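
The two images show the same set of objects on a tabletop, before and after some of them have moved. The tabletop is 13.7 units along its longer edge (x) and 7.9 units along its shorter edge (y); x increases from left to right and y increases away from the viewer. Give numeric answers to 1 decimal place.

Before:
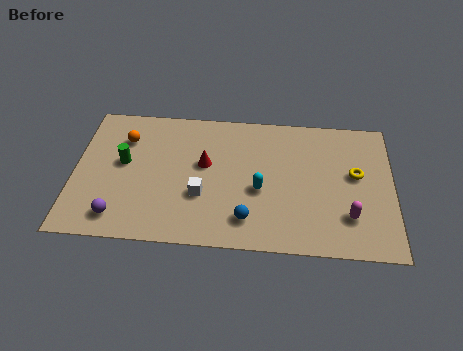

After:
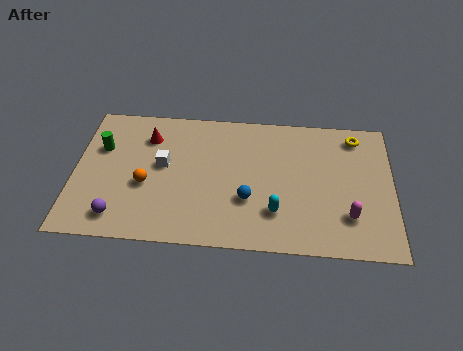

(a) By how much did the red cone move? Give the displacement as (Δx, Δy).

(-2.5, 1.4)

From the two frames, the red cone sits at roughly (5.6, 4.6) before and (3.1, 6.0) after.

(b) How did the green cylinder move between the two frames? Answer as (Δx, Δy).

(-1.0, 0.8)

The green cylinder was at about (2.1, 4.4) and moved to about (1.1, 5.2).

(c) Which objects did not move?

the magenta capsule and the purple sphere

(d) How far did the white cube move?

2.3

The white cube was near (5.5, 2.8) before and (3.8, 4.4) after, so it travelled √(1.7² + 1.6²) ≈ 2.3 units.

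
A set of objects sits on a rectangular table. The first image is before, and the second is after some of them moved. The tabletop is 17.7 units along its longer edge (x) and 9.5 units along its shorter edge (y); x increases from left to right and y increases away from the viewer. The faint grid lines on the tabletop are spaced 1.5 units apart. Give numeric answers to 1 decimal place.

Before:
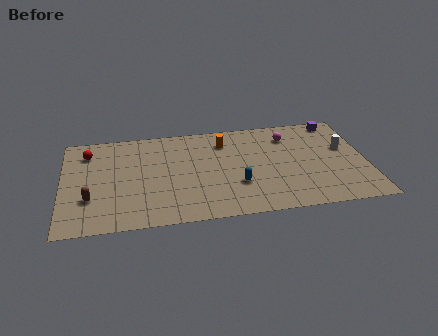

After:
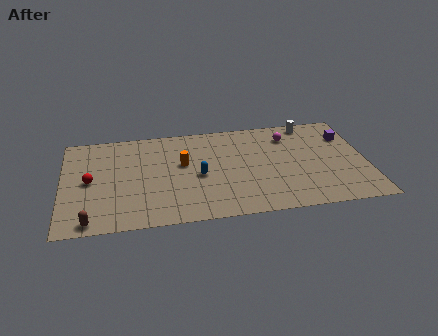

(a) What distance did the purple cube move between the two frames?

1.7

The purple cube was near (16.2, 8.5) before and (16.7, 6.9) after, so it travelled √(0.5² + 1.6²) ≈ 1.7 units.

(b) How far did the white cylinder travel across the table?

3.4

The white cylinder was near (16.5, 5.7) before and (14.6, 8.5) after, so it travelled √(1.9² + 2.8²) ≈ 3.4 units.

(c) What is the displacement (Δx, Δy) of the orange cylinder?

(-2.5, -1.8)

The orange cylinder was at about (9.5, 7.4) and moved to about (7.0, 5.6).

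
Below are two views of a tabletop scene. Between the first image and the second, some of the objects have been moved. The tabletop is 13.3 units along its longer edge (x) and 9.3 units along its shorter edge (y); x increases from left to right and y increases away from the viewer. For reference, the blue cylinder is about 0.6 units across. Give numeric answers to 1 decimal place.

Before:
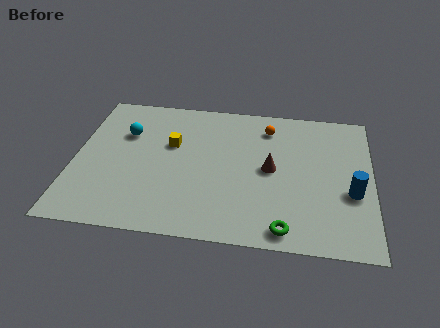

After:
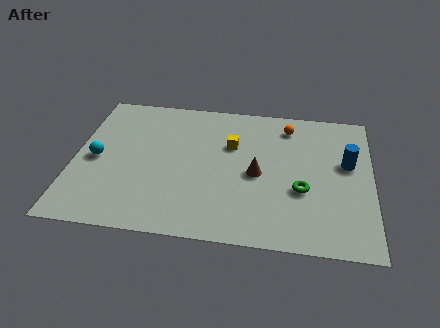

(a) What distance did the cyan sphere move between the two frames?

2.2

The cyan sphere moved from about (2.2, 6.3) to (1.0, 4.4), a distance of √(1.2² + 1.9²) ≈ 2.2.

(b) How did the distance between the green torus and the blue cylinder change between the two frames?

-1.1

They were about 3.9 units apart before and 2.8 after — 1.1 units closer together.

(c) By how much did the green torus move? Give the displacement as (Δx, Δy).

(0.7, 2.5)

The green torus was at about (9.5, 1.0) and moved to about (10.2, 3.5).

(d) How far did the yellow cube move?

2.7

From (4.3, 5.8) to (7.0, 6.1), the yellow cube covered √(2.7² + 0.3²) ≈ 2.7 units.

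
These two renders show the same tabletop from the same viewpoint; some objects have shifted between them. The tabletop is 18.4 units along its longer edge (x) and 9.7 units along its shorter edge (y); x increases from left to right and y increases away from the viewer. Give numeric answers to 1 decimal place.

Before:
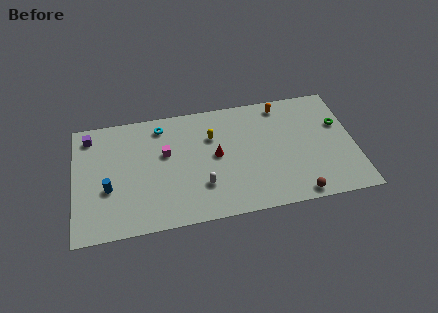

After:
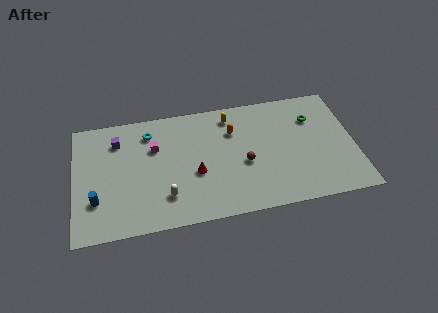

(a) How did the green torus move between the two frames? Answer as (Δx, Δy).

(-1.7, 0.8)

The green torus was at about (17.5, 6.2) and moved to about (15.8, 7.0).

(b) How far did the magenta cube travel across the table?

0.9

The magenta cube was near (6.0, 5.9) before and (5.3, 6.5) after, so it travelled √(0.7² + 0.6²) ≈ 0.9 units.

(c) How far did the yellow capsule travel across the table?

2.0

The yellow capsule moved from about (9.1, 6.7) to (10.4, 8.2), a distance of √(1.3² + 1.5²) ≈ 2.0.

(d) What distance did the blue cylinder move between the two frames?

1.1

From (2.2, 3.7) to (1.4, 2.9), the blue cylinder covered √(0.8² + 0.8²) ≈ 1.1 units.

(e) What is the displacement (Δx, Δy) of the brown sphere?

(-3.3, 3.2)

The brown sphere started near (14.4, 0.9) and ended near (11.1, 4.1).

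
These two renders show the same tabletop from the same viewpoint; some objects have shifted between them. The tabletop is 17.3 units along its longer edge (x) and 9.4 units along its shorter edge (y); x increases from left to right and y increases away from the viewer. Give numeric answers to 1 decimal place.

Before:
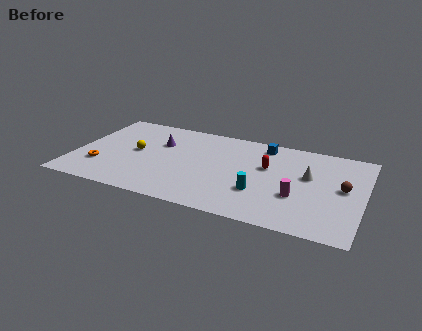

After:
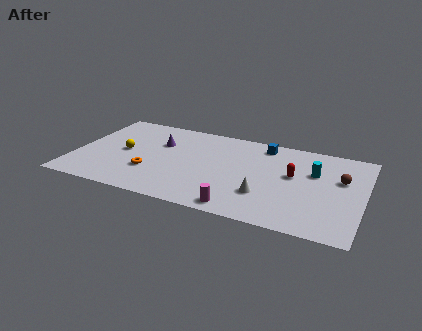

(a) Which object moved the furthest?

the cyan cylinder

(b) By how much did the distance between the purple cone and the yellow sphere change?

+0.7

They were about 1.9 units apart before and 2.6 after — 0.7 units further apart.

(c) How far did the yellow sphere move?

0.7

The yellow sphere moved from about (3.6, 4.9) to (2.9, 4.7), a distance of √(0.7² + 0.2²) ≈ 0.7.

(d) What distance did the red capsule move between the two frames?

1.6

The red capsule was near (11.5, 5.8) before and (13.1, 5.4) after, so it travelled √(1.6² + 0.4²) ≈ 1.6 units.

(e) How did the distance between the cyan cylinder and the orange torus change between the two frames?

+0.5

They were about 9.6 units apart before and 10.1 after — 0.5 units further apart.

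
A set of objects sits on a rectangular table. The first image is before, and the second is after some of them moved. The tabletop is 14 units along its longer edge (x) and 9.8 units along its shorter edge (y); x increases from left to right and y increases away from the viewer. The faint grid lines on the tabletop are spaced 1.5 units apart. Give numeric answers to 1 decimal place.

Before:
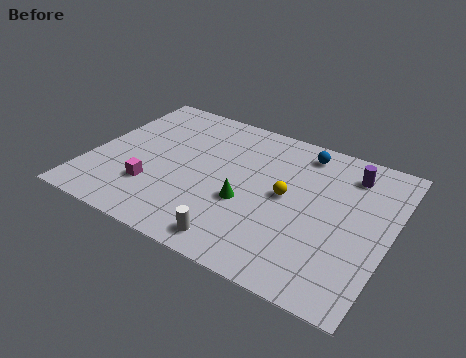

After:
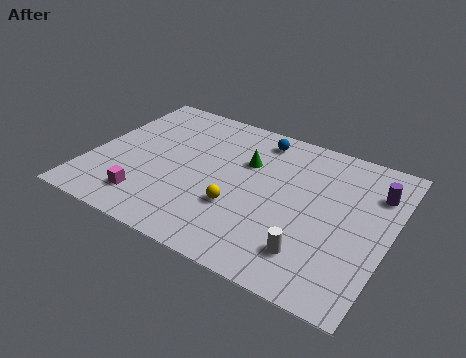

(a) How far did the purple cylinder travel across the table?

1.5

The purple cylinder was near (11.8, 7.9) before and (13.1, 7.2) after, so it travelled √(1.3² + 0.7²) ≈ 1.5 units.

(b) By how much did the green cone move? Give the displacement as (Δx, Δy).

(-0.4, 2.7)

The green cone started near (7.5, 3.8) and ended near (7.1, 6.5).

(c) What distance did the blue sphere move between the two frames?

2.1

The blue sphere was near (9.5, 8.4) before and (7.4, 8.4) after, so it travelled √(2.1² + 0.0²) ≈ 2.1 units.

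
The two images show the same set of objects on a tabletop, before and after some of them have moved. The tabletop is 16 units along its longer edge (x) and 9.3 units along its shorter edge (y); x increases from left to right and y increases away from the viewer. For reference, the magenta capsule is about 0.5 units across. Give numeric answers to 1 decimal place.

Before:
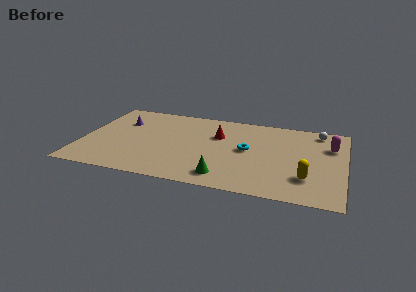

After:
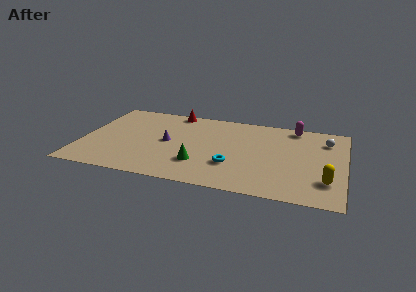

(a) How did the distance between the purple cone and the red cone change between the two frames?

-2.2

Before: roughly 6.0 units apart; after: 3.8. That's 2.2 units closer together.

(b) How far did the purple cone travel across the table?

3.5

The purple cone was near (2.2, 6.5) before and (5.2, 4.7) after, so it travelled √(3.0² + 1.8²) ≈ 3.5 units.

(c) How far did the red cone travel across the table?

3.7

The red cone moved from about (8.2, 6.2) to (5.3, 8.5), a distance of √(2.9² + 2.3²) ≈ 3.7.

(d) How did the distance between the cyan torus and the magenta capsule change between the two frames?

+1.2

The distance was about 5.2 in the first image and 6.4 in the second, so they moved 1.2 units further apart.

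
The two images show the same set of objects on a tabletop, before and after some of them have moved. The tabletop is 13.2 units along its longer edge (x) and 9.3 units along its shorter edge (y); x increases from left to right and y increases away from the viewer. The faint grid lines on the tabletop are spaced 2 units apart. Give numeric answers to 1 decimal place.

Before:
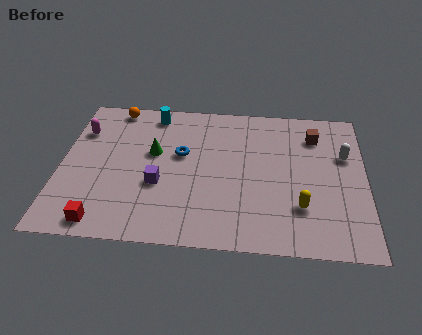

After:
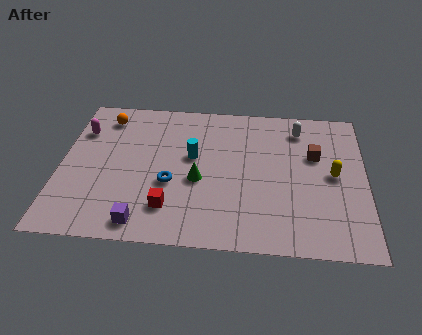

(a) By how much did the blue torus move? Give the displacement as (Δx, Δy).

(-0.4, -1.9)

The blue torus was at about (5.2, 5.5) and moved to about (4.8, 3.6).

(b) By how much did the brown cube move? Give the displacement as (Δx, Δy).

(0.0, -1.3)

The brown cube was at about (11.0, 7.2) and moved to about (11.0, 5.9).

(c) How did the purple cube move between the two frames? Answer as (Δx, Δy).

(-0.6, -2.4)

The purple cube was at about (4.3, 3.5) and moved to about (3.7, 1.1).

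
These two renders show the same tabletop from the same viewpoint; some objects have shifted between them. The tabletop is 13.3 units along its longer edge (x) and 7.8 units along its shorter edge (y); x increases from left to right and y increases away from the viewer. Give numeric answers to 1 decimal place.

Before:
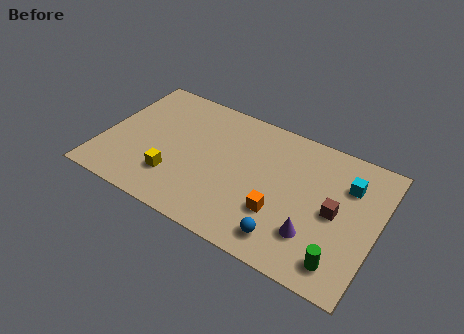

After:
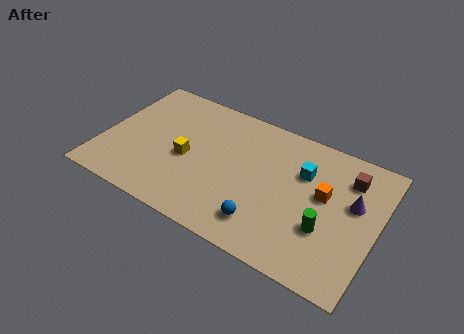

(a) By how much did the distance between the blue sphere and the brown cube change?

+2.4

The distance was about 3.2 in the first image and 5.6 in the second, so they moved 2.4 units further apart.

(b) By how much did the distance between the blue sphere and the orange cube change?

+2.5

They were about 1.3 units apart before and 3.8 after — 2.5 units further apart.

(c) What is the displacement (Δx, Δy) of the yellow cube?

(0.4, 1.4)

From the two frames, the yellow cube sits at roughly (3.7, 2.1) before and (4.1, 3.5) after.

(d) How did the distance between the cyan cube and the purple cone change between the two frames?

-1.1

The distance was about 3.7 in the first image and 2.6 in the second, so they moved 1.1 units closer together.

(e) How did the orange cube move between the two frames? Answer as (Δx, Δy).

(1.9, 2.0)

The orange cube was at about (8.8, 2.5) and moved to about (10.7, 4.5).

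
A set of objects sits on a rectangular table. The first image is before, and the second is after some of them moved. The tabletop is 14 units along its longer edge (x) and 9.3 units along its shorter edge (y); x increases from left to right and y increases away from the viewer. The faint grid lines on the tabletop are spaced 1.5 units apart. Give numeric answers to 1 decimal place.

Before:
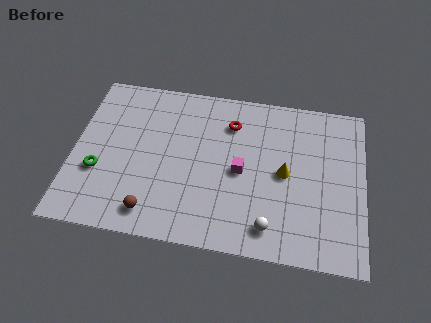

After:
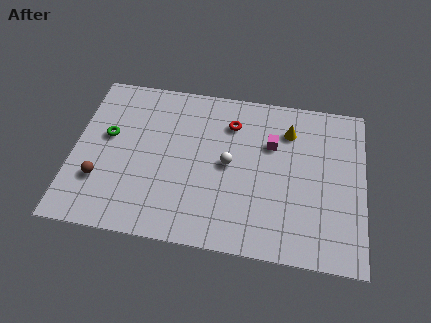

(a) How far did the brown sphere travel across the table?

3.0

The brown sphere was near (4.0, 1.4) before and (1.4, 2.8) after, so it travelled √(2.6² + 1.4²) ≈ 3.0 units.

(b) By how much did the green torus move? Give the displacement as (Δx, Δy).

(0.3, 2.1)

From the two frames, the green torus sits at roughly (1.3, 3.3) before and (1.6, 5.4) after.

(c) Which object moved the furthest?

the white sphere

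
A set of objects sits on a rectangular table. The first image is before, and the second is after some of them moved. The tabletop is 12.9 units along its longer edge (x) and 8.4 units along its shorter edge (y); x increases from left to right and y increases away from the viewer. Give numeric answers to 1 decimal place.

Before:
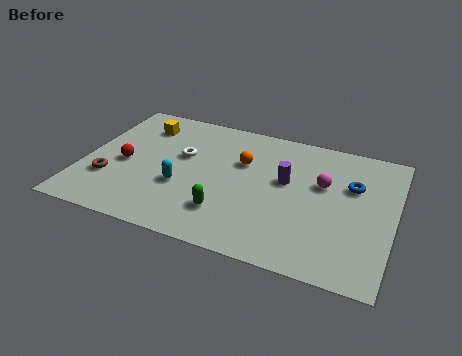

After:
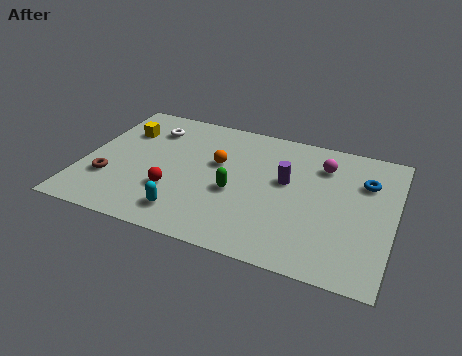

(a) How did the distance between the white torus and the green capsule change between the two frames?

+1.2

Before: roughly 3.7 units apart; after: 4.9. That's 1.2 units further apart.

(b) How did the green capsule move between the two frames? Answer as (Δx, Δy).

(0.2, 1.4)

The green capsule started near (6.2, 2.1) and ended near (6.4, 3.5).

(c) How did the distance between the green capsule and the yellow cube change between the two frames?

-0.5

The distance was about 6.1 in the first image and 5.6 in the second, so they moved 0.5 units closer together.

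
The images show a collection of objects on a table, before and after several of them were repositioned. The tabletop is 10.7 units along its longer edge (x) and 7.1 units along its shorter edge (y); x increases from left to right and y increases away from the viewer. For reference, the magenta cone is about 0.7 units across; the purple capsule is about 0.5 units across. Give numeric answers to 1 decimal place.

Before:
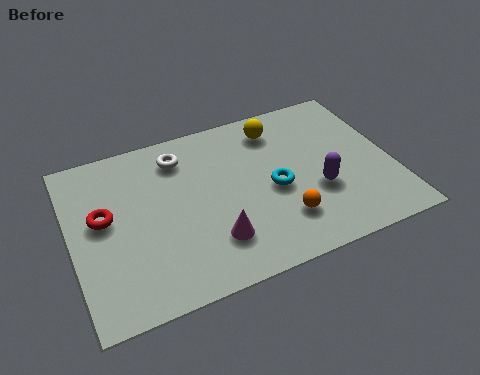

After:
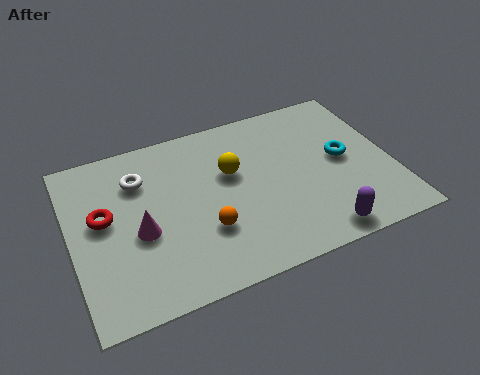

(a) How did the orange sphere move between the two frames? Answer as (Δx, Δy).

(-2.5, 0.5)

The orange sphere was at about (6.8, 1.8) and moved to about (4.3, 2.3).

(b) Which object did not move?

the red torus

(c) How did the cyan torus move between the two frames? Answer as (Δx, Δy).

(2.4, 0.5)

From the two frames, the cyan torus sits at roughly (6.7, 3.2) before and (9.1, 3.7) after.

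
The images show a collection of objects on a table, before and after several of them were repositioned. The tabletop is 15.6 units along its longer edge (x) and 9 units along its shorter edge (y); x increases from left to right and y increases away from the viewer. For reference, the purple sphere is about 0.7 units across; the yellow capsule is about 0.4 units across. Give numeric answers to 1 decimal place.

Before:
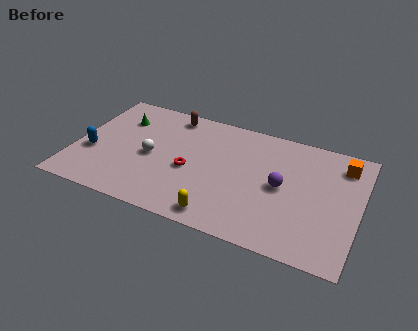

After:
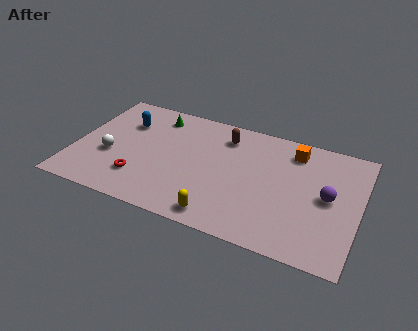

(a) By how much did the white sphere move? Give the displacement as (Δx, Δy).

(-2.2, -0.7)

From the two frames, the white sphere sits at roughly (4.2, 4.2) before and (2.0, 3.5) after.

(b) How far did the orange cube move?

2.7

The orange cube moved from about (14.5, 7.3) to (11.8, 7.4), a distance of √(2.7² + 0.1²) ≈ 2.7.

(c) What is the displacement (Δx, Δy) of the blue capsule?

(1.5, 3.0)

The blue capsule started near (1.0, 3.4) and ended near (2.5, 6.4).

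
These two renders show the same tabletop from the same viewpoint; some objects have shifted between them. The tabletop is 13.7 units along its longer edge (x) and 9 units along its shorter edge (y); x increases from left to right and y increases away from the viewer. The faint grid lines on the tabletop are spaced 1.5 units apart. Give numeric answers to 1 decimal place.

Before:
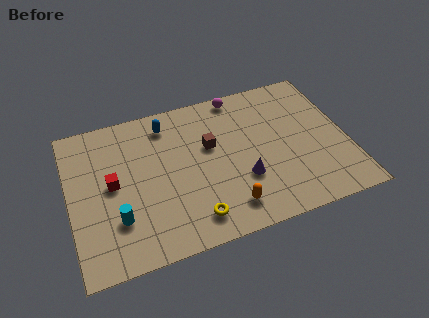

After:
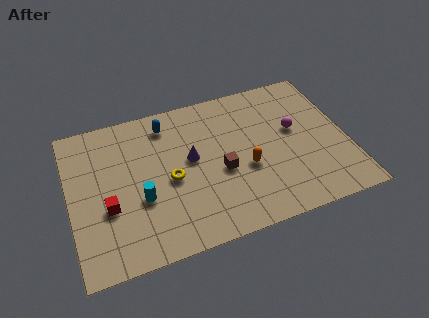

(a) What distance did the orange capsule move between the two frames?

2.3

From (7.5, 1.6) to (8.6, 3.6), the orange capsule covered √(1.1² + 2.0²) ≈ 2.3 units.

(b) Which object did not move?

the blue capsule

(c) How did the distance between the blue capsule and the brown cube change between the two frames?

+1.6

The distance was about 2.8 in the first image and 4.4 in the second, so they moved 1.6 units further apart.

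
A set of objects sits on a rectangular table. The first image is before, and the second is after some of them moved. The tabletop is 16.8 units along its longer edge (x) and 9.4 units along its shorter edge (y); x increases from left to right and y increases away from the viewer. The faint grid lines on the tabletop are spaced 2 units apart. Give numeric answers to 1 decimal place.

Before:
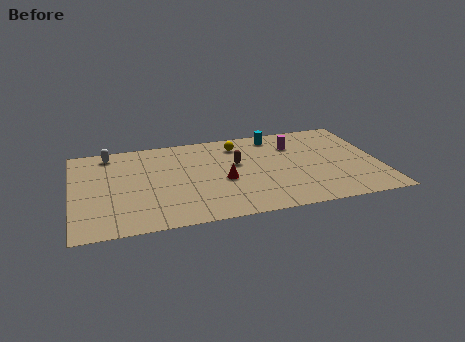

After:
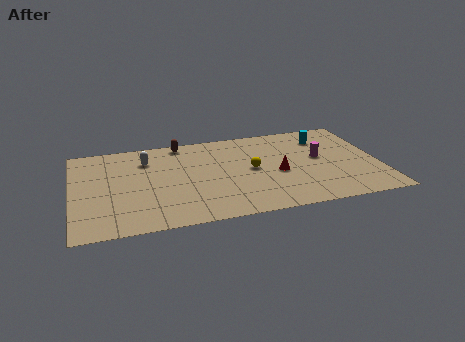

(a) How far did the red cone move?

3.0

The red cone moved from about (8.2, 4.0) to (11.2, 4.1), a distance of √(3.0² + 0.1²) ≈ 3.0.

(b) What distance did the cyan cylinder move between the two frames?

2.8

From (11.3, 8.1) to (14.0, 7.3), the cyan cylinder covered √(2.7² + 0.8²) ≈ 2.8 units.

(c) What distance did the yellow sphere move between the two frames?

2.9

The yellow sphere moved from about (9.2, 7.6) to (9.8, 4.8), a distance of √(0.6² + 2.8²) ≈ 2.9.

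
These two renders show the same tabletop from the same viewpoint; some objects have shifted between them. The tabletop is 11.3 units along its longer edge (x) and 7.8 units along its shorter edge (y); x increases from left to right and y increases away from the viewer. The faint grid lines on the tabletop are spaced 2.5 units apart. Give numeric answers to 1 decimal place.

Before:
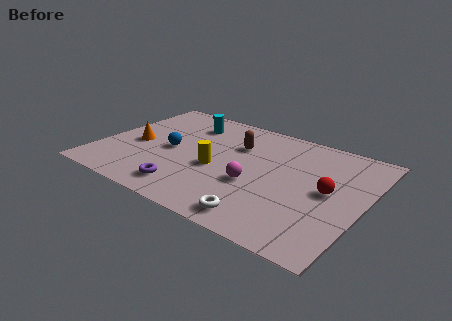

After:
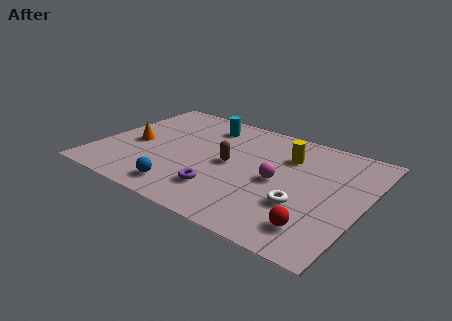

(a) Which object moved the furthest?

the yellow cylinder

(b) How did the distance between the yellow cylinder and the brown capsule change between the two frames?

+0.6

They were about 2.2 units apart before and 2.8 after — 0.6 units further apart.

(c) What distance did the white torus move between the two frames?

2.1

The white torus moved from about (7.5, 1.0) to (8.9, 2.6), a distance of √(1.4² + 1.6²) ≈ 2.1.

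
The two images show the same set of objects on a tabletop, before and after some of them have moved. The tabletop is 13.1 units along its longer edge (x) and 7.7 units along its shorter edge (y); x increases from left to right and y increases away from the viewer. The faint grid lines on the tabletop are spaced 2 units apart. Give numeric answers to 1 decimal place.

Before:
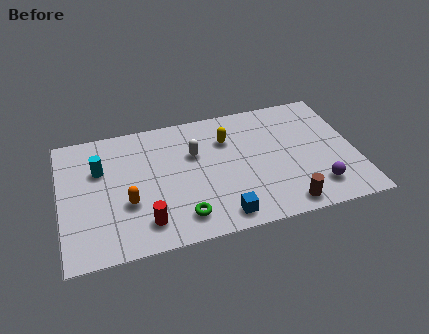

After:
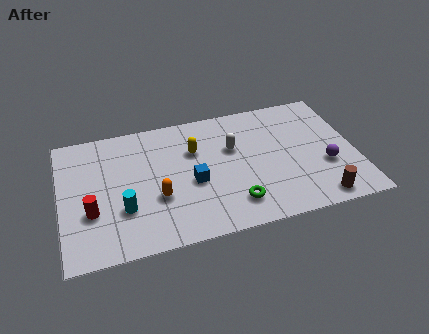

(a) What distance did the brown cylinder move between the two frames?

1.5

The brown cylinder moved from about (9.7, 0.9) to (11.2, 0.9), a distance of √(1.5² + 0.0²) ≈ 1.5.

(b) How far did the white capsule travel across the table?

1.7

From (6.0, 5.0) to (7.7, 4.9), the white capsule covered √(1.7² + 0.1²) ≈ 1.7 units.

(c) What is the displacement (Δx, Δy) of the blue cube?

(-1.1, 2.3)

The blue cube was at about (6.9, 1.0) and moved to about (5.8, 3.3).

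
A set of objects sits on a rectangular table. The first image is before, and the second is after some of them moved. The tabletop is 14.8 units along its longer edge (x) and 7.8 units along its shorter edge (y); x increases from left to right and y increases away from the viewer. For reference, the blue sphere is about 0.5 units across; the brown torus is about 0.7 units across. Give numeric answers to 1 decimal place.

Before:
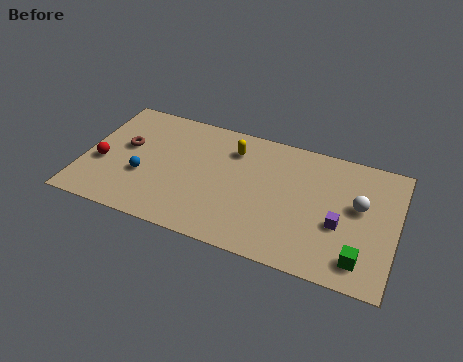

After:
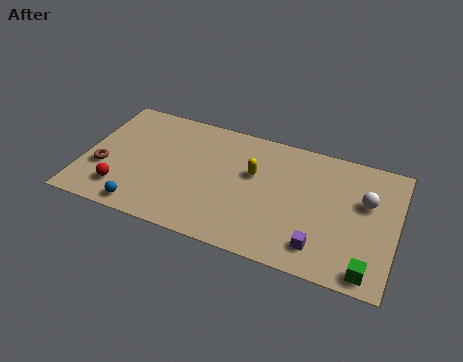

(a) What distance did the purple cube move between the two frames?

1.8

The purple cube moved from about (12.2, 3.1) to (11.4, 1.5), a distance of √(0.8² + 1.6²) ≈ 1.8.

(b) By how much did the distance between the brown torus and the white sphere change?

+1.4

The distance was about 11.1 in the first image and 12.5 in the second, so they moved 1.4 units further apart.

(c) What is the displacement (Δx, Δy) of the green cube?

(0.4, -0.5)

The green cube was at about (13.3, 1.4) and moved to about (13.7, 0.9).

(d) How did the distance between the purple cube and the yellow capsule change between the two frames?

-1.3

Before: roughly 6.0 units apart; after: 4.7. That's 1.3 units closer together.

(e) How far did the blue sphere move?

2.0

From (2.9, 2.9) to (3.1, 0.9), the blue sphere covered √(0.2² + 2.0²) ≈ 2.0 units.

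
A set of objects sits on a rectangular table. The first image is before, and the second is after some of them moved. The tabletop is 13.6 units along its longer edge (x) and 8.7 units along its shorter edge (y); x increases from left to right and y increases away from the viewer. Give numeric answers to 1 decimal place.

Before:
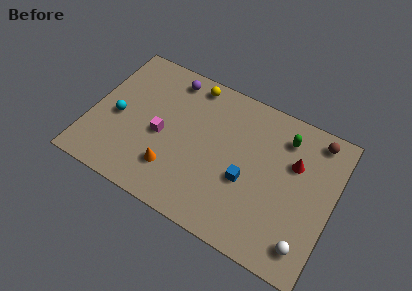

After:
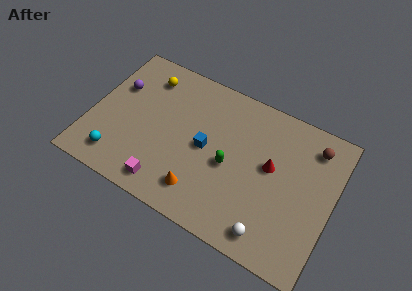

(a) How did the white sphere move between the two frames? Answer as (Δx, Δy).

(-1.9, -0.3)

From the two frames, the white sphere sits at roughly (12.5, 1.5) before and (10.6, 1.2) after.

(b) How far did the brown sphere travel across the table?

0.5

From (12.3, 7.6) to (12.2, 7.1), the brown sphere covered √(0.1² + 0.5²) ≈ 0.5 units.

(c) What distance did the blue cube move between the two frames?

2.5

The blue cube was near (8.9, 3.5) before and (6.5, 4.3) after, so it travelled √(2.4² + 0.8²) ≈ 2.5 units.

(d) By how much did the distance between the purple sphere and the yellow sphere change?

+0.8

They were about 1.2 units apart before and 2.0 after — 0.8 units further apart.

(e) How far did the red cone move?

1.4

The red cone moved from about (11.3, 5.7) to (10.1, 4.9), a distance of √(1.2² + 0.8²) ≈ 1.4.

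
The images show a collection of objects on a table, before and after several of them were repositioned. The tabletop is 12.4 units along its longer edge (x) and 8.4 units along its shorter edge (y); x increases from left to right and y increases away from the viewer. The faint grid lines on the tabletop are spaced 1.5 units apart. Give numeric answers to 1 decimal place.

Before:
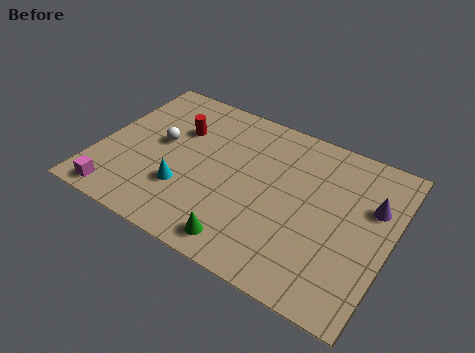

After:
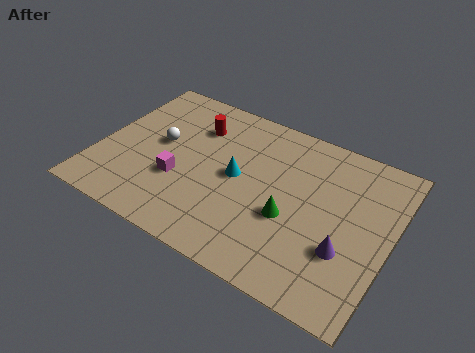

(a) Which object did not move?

the white sphere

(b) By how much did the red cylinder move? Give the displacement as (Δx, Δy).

(0.7, 0.5)

The red cylinder started near (3.1, 5.7) and ended near (3.8, 6.2).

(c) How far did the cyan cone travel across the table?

2.6

The cyan cone was near (3.9, 2.6) before and (5.9, 4.3) after, so it travelled √(2.0² + 1.7²) ≈ 2.6 units.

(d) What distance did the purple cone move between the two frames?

2.8

From (11.5, 5.5) to (10.7, 2.8), the purple cone covered √(0.8² + 2.7²) ≈ 2.8 units.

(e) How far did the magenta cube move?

3.1

From (1.3, 0.9) to (3.6, 3.0), the magenta cube covered √(2.3² + 2.1²) ≈ 3.1 units.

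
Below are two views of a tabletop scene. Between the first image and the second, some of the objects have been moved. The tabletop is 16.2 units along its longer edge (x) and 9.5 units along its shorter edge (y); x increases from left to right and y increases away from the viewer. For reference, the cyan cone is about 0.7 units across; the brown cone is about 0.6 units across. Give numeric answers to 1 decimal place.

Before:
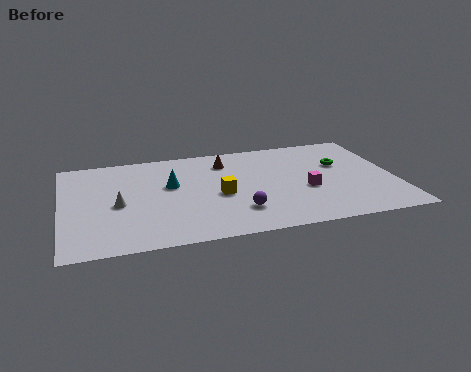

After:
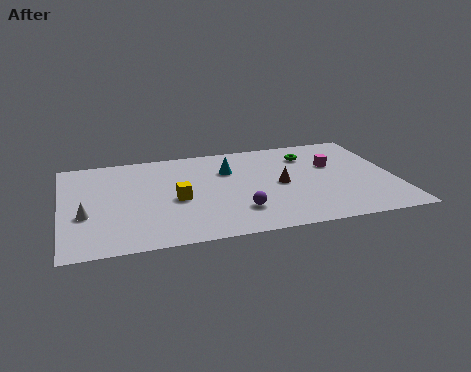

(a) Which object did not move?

the purple sphere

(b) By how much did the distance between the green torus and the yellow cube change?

+1.0

They were about 6.4 units apart before and 7.4 after — 1.0 units further apart.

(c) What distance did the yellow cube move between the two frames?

2.1

From (7.6, 4.2) to (5.5, 4.2), the yellow cube covered √(2.1² + 0.0²) ≈ 2.1 units.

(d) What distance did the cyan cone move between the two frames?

3.0

The cyan cone was near (5.3, 5.7) before and (8.2, 6.6) after, so it travelled √(2.9² + 0.9²) ≈ 3.0 units.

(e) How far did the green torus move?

2.0

From (13.7, 6.0) to (12.2, 7.3), the green torus covered √(1.5² + 1.3²) ≈ 2.0 units.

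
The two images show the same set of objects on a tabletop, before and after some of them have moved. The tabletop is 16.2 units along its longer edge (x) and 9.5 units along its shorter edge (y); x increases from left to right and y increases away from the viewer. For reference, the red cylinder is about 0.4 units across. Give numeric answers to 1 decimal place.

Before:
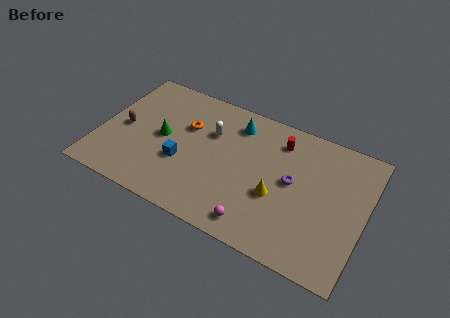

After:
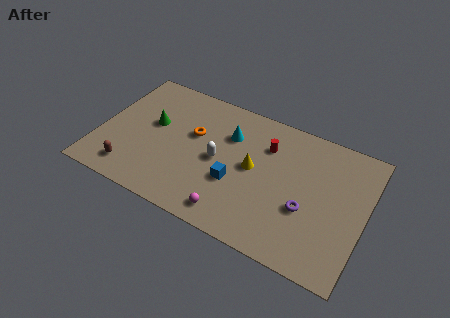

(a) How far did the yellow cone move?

2.1

The yellow cone was near (11.0, 3.7) before and (9.4, 5.0) after, so it travelled √(1.6² + 1.3²) ≈ 2.1 units.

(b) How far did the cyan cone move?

1.0

The cyan cone moved from about (8.0, 7.7) to (7.7, 6.7), a distance of √(0.3² + 1.0²) ≈ 1.0.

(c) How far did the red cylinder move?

1.0

The red cylinder moved from about (10.7, 7.6) to (10.0, 6.9), a distance of √(0.7² + 0.7²) ≈ 1.0.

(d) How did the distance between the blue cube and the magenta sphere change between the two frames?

-3.2

The distance was about 5.4 in the first image and 2.2 in the second, so they moved 3.2 units closer together.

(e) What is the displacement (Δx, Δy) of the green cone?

(-0.7, 0.7)

The green cone started near (3.8, 4.8) and ended near (3.1, 5.5).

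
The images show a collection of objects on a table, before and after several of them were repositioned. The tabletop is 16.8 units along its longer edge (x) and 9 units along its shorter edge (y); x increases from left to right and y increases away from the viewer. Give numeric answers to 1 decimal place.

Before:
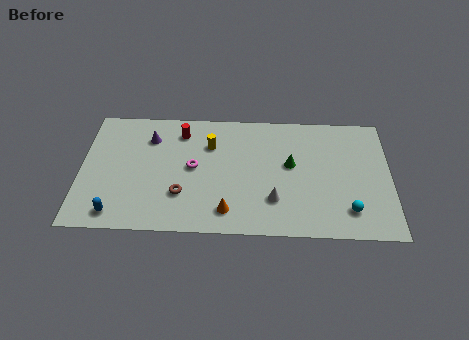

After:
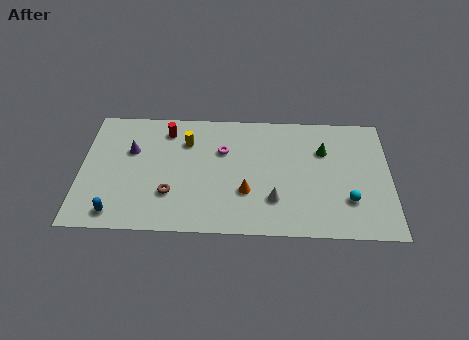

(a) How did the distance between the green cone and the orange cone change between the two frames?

+0.4

They were about 4.9 units apart before and 5.3 after — 0.4 units further apart.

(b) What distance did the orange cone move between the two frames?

1.7

The orange cone was near (8.0, 1.6) before and (9.0, 3.0) after, so it travelled √(1.0² + 1.4²) ≈ 1.7 units.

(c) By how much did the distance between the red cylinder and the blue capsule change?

-0.3

Before: roughly 7.0 units apart; after: 6.7. That's 0.3 units closer together.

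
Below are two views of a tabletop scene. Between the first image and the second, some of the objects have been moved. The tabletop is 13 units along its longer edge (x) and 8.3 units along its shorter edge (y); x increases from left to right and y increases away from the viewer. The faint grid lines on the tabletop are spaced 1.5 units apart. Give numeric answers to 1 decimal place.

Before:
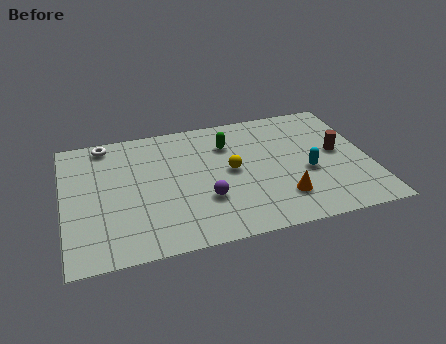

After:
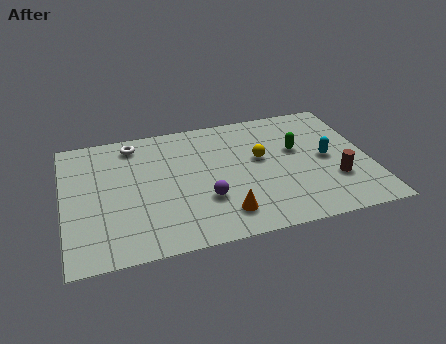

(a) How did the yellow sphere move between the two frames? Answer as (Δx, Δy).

(1.3, 0.5)

The yellow sphere started near (7.1, 4.3) and ended near (8.4, 4.8).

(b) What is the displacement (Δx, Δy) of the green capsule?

(2.9, -1.1)

The green capsule was at about (7.1, 6.1) and moved to about (10.0, 5.0).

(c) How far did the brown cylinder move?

1.8

The brown cylinder moved from about (11.7, 4.4) to (11.4, 2.6), a distance of √(0.3² + 1.8²) ≈ 1.8.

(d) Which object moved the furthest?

the green capsule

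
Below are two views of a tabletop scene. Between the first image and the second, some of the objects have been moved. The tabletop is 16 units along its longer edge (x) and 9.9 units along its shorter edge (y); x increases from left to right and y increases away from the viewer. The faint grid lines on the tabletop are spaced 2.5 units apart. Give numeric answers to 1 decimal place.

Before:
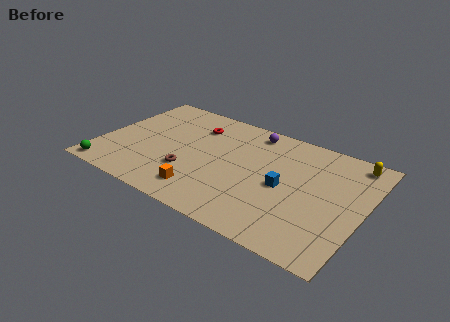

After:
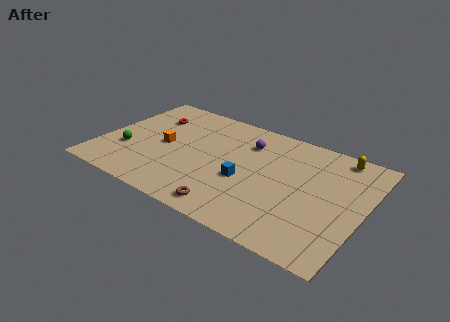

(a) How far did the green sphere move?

2.5

From (1.0, 0.9) to (1.7, 3.3), the green sphere covered √(0.7² + 2.4²) ≈ 2.5 units.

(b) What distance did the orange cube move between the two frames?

4.2

From (6.8, 1.8) to (3.8, 4.8), the orange cube covered √(3.0² + 3.0²) ≈ 4.2 units.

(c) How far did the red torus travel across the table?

2.8

The red torus moved from about (5.3, 7.5) to (2.5, 7.2), a distance of √(2.8² + 0.3²) ≈ 2.8.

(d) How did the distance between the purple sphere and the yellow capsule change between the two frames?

-0.6

The distance was about 6.2 in the first image and 5.6 in the second, so they moved 0.6 units closer together.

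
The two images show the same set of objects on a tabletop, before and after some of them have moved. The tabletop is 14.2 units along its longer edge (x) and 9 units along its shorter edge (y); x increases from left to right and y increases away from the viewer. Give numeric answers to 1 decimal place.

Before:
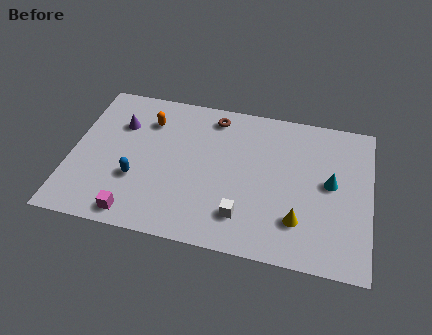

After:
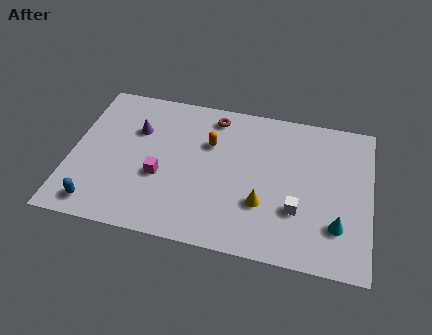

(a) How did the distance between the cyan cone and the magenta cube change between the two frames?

-1.3

Before: roughly 9.8 units apart; after: 8.5. That's 1.3 units closer together.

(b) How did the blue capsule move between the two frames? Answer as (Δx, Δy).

(-1.7, -1.9)

The blue capsule started near (3.2, 3.1) and ended near (1.5, 1.2).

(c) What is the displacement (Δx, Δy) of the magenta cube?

(1.0, 2.5)

From the two frames, the magenta cube sits at roughly (3.3, 1.0) before and (4.3, 3.5) after.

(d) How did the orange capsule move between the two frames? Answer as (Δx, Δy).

(3.0, -0.8)

The orange capsule started near (3.5, 6.8) and ended near (6.5, 6.0).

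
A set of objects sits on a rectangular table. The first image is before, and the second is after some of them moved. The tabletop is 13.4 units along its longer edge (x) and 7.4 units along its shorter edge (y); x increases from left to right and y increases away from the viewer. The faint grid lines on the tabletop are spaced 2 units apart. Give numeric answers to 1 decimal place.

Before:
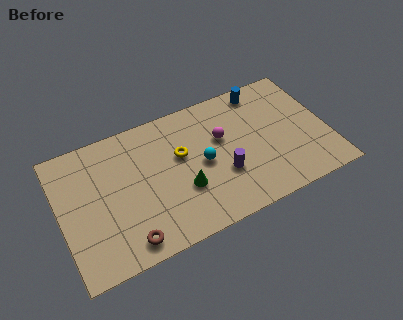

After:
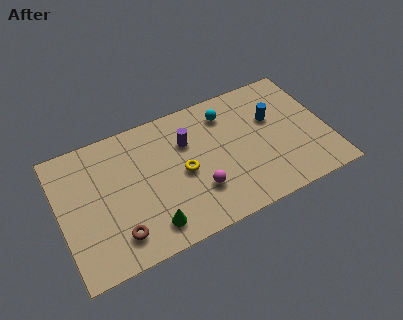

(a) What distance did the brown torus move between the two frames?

0.6

The brown torus moved from about (3.0, 1.0) to (2.6, 1.5), a distance of √(0.4² + 0.5²) ≈ 0.6.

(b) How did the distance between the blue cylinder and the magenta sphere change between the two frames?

+1.8

Before: roughly 3.0 units apart; after: 4.8. That's 1.8 units further apart.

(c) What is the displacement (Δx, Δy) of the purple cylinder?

(-1.5, 2.5)

The purple cylinder was at about (8.0, 2.6) and moved to about (6.5, 5.1).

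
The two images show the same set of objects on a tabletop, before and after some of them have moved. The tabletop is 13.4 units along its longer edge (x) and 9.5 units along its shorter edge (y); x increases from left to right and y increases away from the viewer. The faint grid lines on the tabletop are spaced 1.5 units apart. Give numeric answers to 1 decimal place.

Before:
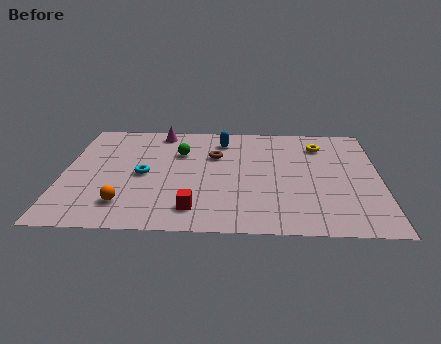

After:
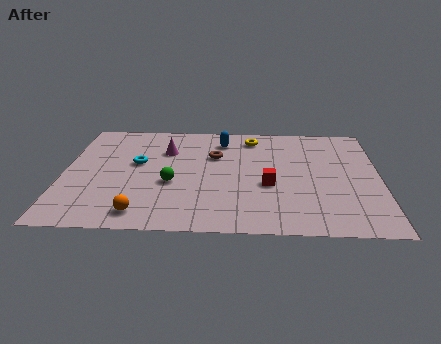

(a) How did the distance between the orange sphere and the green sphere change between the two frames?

-2.2

The distance was about 5.0 in the first image and 2.8 in the second, so they moved 2.2 units closer together.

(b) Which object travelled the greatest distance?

the red cube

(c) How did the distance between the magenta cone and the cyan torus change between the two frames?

-2.2

Before: roughly 3.9 units apart; after: 1.7. That's 2.2 units closer together.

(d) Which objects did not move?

the blue capsule and the brown torus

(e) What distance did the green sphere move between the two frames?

2.7

The green sphere moved from about (4.9, 6.5) to (4.6, 3.8), a distance of √(0.3² + 2.7²) ≈ 2.7.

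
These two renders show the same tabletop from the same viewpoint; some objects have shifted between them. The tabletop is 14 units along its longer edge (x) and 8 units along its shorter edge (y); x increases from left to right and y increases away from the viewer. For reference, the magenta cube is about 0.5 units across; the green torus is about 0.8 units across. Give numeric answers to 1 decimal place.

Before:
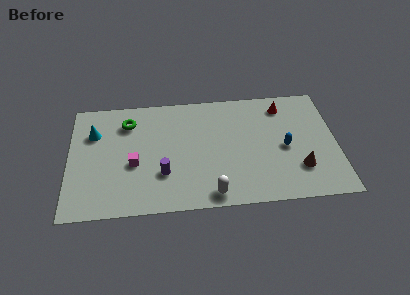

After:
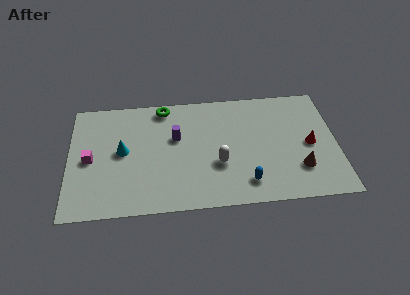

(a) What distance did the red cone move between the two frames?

3.1

The red cone moved from about (11.3, 6.6) to (12.6, 3.8), a distance of √(1.3² + 2.8²) ≈ 3.1.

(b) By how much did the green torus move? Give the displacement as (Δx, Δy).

(1.9, 0.9)

From the two frames, the green torus sits at roughly (3.1, 6.2) before and (5.0, 7.1) after.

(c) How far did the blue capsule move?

3.0

From (11.3, 3.7) to (9.2, 1.5), the blue capsule covered √(2.1² + 2.2²) ≈ 3.0 units.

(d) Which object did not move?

the brown cone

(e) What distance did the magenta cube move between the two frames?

2.4

From (3.4, 3.3) to (1.1, 3.8), the magenta cube covered √(2.3² + 0.5²) ≈ 2.4 units.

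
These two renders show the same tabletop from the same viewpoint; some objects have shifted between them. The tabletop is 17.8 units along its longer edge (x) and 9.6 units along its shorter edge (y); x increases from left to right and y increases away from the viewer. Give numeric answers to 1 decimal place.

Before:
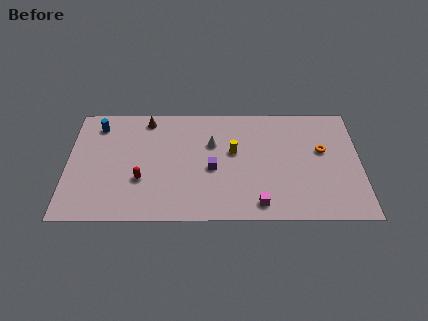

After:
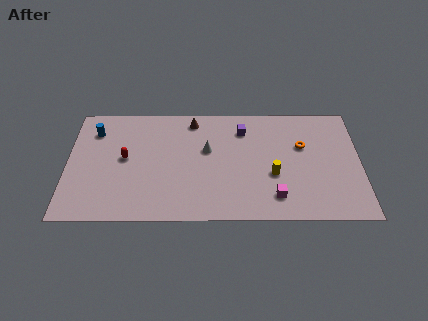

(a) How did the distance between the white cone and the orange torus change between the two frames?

-0.9

Before: roughly 6.7 units apart; after: 5.8. That's 0.9 units closer together.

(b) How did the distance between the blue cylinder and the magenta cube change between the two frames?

+0.5

The distance was about 11.8 in the first image and 12.3 in the second, so they moved 0.5 units further apart.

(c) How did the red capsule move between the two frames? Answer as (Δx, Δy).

(-1.0, 1.8)

The red capsule started near (4.5, 3.3) and ended near (3.5, 5.1).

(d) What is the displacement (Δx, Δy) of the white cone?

(-0.3, -0.5)

The white cone was at about (8.8, 6.3) and moved to about (8.5, 5.8).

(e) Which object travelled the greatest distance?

the purple cube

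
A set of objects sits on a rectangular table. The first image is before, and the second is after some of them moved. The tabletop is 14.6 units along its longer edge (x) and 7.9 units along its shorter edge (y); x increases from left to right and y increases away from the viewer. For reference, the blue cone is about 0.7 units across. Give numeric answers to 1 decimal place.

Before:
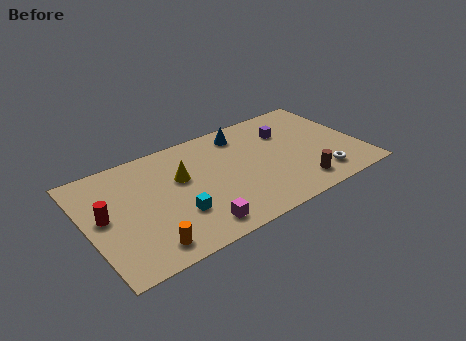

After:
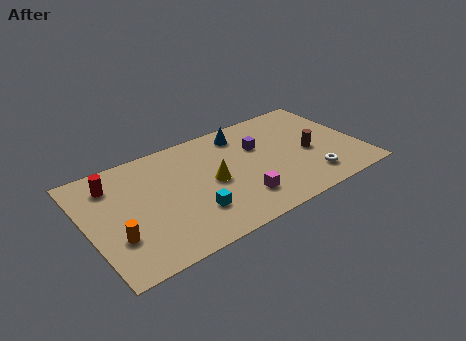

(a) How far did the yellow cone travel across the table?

1.9

The yellow cone was near (5.1, 4.9) before and (6.6, 3.8) after, so it travelled √(1.5² + 1.1²) ≈ 1.9 units.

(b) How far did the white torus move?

0.5

The white torus was near (12.1, 1.5) before and (11.6, 1.6) after, so it travelled √(0.5² + 0.1²) ≈ 0.5 units.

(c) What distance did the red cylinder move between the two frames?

2.1

The red cylinder was near (0.9, 4.2) before and (1.6, 6.2) after, so it travelled √(0.7² + 2.0²) ≈ 2.1 units.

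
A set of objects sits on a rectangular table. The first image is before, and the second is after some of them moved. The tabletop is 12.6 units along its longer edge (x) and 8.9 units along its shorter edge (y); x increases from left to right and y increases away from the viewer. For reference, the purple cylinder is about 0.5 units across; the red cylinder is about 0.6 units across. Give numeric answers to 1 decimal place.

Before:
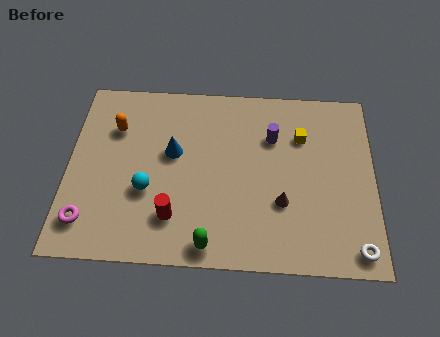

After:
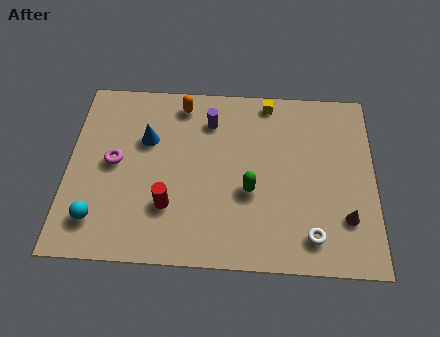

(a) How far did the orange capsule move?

3.0

From (1.9, 6.3) to (4.6, 7.7), the orange capsule covered √(2.7² + 1.4²) ≈ 3.0 units.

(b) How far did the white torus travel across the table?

1.9

The white torus was near (11.8, 1.0) before and (10.0, 1.5) after, so it travelled √(1.8² + 0.5²) ≈ 1.9 units.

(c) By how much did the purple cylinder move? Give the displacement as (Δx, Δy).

(-2.6, 0.7)

The purple cylinder was at about (8.4, 6.2) and moved to about (5.8, 6.9).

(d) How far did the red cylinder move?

0.5

The red cylinder was near (4.4, 2.1) before and (4.2, 2.6) after, so it travelled √(0.2² + 0.5²) ≈ 0.5 units.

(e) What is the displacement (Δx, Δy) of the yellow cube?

(-1.4, 1.7)

From the two frames, the yellow cube sits at roughly (9.6, 6.3) before and (8.2, 8.0) after.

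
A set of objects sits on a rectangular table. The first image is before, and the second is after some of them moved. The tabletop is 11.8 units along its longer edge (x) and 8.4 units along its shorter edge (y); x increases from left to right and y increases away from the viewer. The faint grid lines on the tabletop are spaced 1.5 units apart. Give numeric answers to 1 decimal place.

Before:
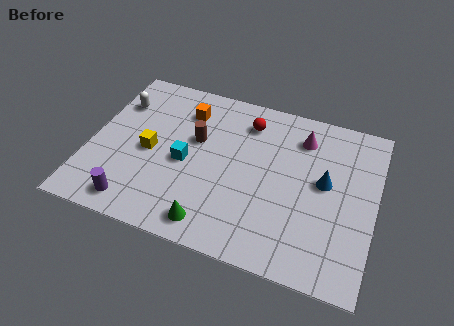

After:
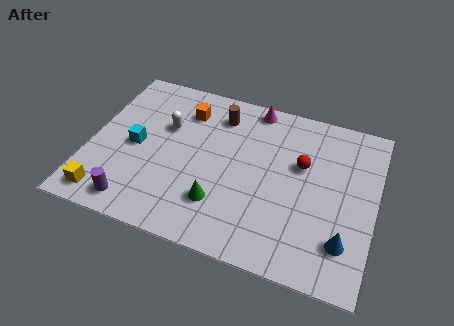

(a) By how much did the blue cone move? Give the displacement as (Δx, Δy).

(1.0, -2.6)

The blue cone started near (9.7, 4.6) and ended near (10.7, 2.0).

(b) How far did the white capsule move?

2.2

The white capsule was near (0.9, 6.1) before and (3.0, 5.4) after, so it travelled √(2.1² + 0.7²) ≈ 2.2 units.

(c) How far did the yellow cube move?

3.2

The yellow cube moved from about (2.5, 3.9) to (1.0, 1.1), a distance of √(1.5² + 2.8²) ≈ 3.2.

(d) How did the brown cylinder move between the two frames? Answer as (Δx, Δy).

(0.8, 1.6)

The brown cylinder started near (4.3, 5.1) and ended near (5.1, 6.7).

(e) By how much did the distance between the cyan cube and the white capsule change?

-2.1

They were about 3.9 units apart before and 1.8 after — 2.1 units closer together.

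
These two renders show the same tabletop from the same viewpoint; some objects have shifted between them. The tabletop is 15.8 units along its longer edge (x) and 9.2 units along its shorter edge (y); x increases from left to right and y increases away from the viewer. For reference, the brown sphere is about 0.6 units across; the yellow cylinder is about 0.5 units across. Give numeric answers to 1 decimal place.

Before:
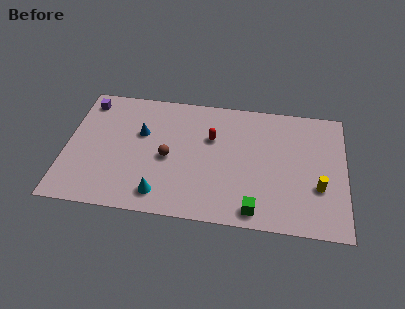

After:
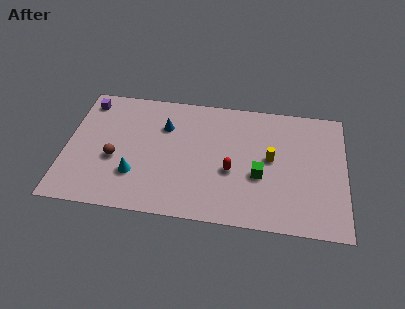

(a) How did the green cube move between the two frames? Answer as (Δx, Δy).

(0.2, 2.5)

The green cube was at about (10.8, 1.1) and moved to about (11.0, 3.6).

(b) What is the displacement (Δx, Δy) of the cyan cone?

(-1.5, 1.2)

The cyan cone was at about (5.5, 1.5) and moved to about (4.0, 2.7).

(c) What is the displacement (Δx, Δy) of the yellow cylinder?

(-2.7, 1.7)

The yellow cylinder started near (14.3, 3.2) and ended near (11.6, 4.9).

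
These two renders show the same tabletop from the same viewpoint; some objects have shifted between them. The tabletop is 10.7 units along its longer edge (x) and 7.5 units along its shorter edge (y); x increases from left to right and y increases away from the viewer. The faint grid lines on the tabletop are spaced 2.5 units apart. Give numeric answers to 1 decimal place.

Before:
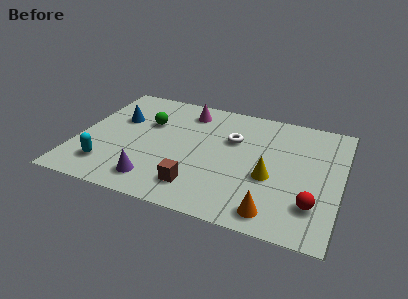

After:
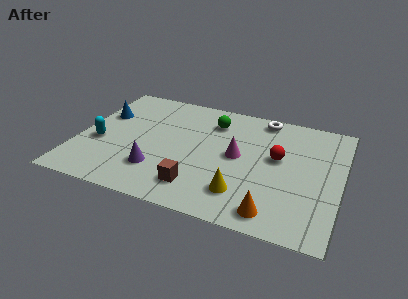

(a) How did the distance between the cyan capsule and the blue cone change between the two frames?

-1.3

Before: roughly 3.2 units apart; after: 1.9. That's 1.3 units closer together.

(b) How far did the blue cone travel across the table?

0.7

The blue cone moved from about (1.5, 4.8) to (0.8, 4.9), a distance of √(0.7² + 0.1²) ≈ 0.7.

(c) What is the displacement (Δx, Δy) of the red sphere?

(-1.6, 2.4)

The red sphere was at about (9.7, 1.9) and moved to about (8.1, 4.3).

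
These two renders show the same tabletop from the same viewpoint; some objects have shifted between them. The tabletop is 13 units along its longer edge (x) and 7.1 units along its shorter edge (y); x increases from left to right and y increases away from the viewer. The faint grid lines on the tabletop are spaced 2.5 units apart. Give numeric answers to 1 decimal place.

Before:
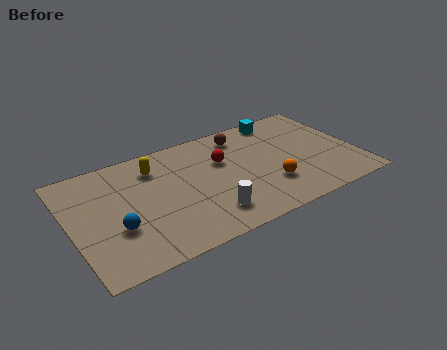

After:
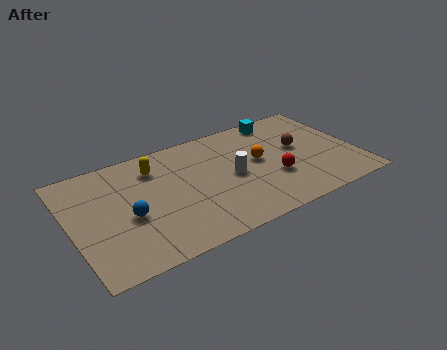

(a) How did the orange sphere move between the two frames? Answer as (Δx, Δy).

(-0.2, 1.8)

The orange sphere started near (8.8, 2.1) and ended near (8.6, 3.9).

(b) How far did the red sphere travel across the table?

3.0

From (7.0, 4.6) to (9.1, 2.5), the red sphere covered √(2.1² + 2.1²) ≈ 3.0 units.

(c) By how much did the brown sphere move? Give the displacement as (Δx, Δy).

(2.4, -1.9)

From the two frames, the brown sphere sits at roughly (8.1, 5.9) before and (10.5, 4.0) after.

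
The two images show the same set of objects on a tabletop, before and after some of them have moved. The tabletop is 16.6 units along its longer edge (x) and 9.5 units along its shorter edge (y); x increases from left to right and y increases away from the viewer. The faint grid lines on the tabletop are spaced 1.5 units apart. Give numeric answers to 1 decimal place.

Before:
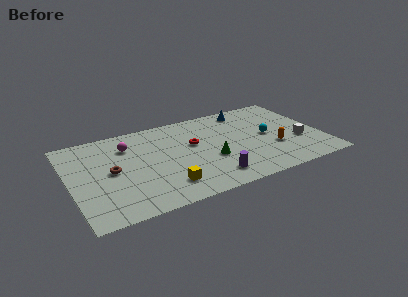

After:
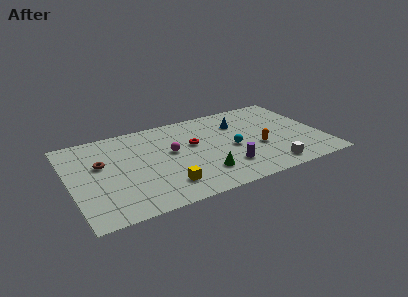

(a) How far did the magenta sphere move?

3.2

The magenta sphere was near (4.0, 7.1) before and (6.7, 5.4) after, so it travelled √(2.7² + 1.7²) ≈ 3.2 units.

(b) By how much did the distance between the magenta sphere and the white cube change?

-4.3

Before: roughly 11.6 units apart; after: 7.3. That's 4.3 units closer together.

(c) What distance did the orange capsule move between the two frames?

1.1

The orange capsule moved from about (13.3, 3.3) to (12.3, 3.7), a distance of √(1.0² + 0.4²) ≈ 1.1.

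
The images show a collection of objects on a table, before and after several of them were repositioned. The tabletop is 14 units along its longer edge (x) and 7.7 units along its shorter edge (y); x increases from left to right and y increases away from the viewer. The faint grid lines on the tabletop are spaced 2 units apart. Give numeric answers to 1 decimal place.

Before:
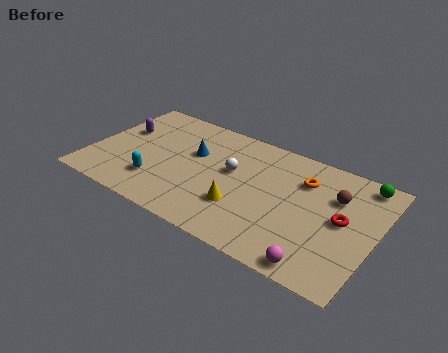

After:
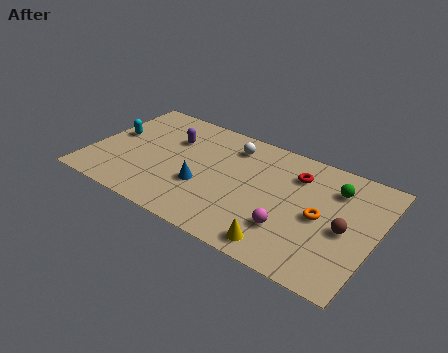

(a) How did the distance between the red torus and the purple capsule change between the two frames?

-5.0

Before: roughly 11.2 units apart; after: 6.2. That's 5.0 units closer together.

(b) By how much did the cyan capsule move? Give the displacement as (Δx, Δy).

(-2.6, 2.3)

The cyan capsule started near (3.5, 2.0) and ended near (0.9, 4.3).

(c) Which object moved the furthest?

the cyan capsule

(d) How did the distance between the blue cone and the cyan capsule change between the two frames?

+1.9

Before: roughly 3.1 units apart; after: 5.0. That's 1.9 units further apart.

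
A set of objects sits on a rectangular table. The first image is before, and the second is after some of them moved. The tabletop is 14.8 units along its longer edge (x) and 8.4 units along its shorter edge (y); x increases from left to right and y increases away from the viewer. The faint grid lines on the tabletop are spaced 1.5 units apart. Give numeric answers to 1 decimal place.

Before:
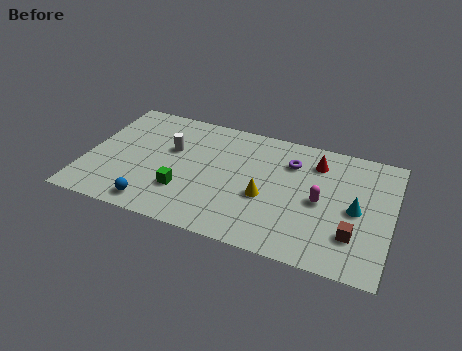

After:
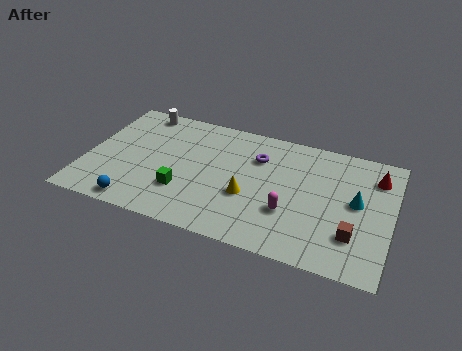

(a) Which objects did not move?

the brown cube and the green cube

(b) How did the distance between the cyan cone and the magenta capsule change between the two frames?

+1.8

They were about 1.7 units apart before and 3.5 after — 1.8 units further apart.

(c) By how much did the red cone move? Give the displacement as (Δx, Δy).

(2.9, -0.1)

The red cone was at about (11.0, 6.6) and moved to about (13.9, 6.5).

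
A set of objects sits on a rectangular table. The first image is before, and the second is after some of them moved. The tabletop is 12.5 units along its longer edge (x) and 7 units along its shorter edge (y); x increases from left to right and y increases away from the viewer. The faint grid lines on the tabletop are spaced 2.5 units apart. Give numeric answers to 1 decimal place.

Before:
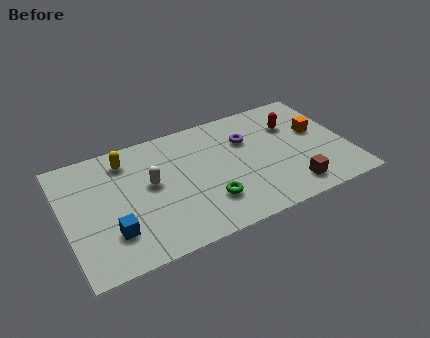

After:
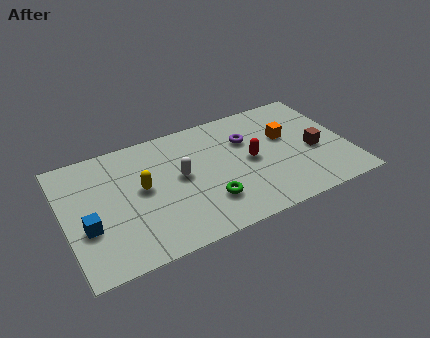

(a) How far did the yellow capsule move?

2.0

From (2.9, 5.7) to (3.4, 3.8), the yellow capsule covered √(0.5² + 1.9²) ≈ 2.0 units.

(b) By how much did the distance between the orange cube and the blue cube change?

-0.5

They were about 9.7 units apart before and 9.2 after — 0.5 units closer together.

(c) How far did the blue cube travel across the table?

1.2

The blue cube was near (1.9, 1.9) before and (0.9, 2.6) after, so it travelled √(1.0² + 0.7²) ≈ 1.2 units.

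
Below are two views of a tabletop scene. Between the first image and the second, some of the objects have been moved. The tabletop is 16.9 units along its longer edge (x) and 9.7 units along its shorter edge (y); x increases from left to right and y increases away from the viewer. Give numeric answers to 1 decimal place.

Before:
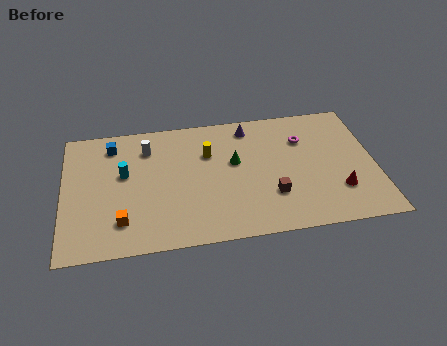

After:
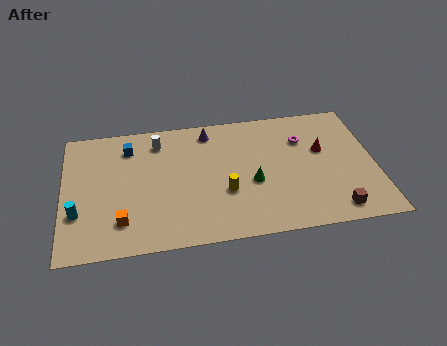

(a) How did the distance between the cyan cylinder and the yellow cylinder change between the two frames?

+3.2

Before: roughly 4.7 units apart; after: 7.9. That's 3.2 units further apart.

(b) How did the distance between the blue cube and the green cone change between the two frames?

+0.6

The distance was about 7.0 in the first image and 7.6 in the second, so they moved 0.6 units further apart.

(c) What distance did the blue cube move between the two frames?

0.9

The blue cube was near (2.7, 8.0) before and (3.6, 7.7) after, so it travelled √(0.9² + 0.3²) ≈ 0.9 units.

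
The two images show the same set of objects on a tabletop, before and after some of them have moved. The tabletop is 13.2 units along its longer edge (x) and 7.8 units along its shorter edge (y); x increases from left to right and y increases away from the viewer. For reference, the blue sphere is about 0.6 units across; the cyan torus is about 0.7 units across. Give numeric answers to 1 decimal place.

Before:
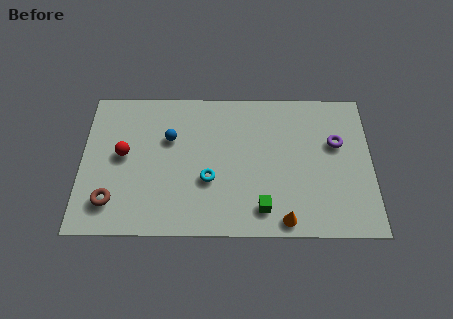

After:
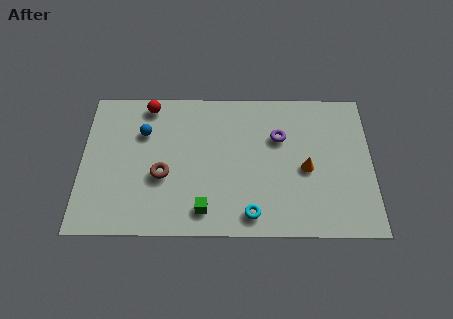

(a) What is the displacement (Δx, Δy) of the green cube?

(-2.6, -0.1)

From the two frames, the green cube sits at roughly (8.2, 1.4) before and (5.6, 1.3) after.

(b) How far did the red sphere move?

2.9

The red sphere was near (1.9, 4.2) before and (3.0, 6.9) after, so it travelled √(1.1² + 2.7²) ≈ 2.9 units.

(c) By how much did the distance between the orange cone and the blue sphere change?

+0.9

They were about 6.7 units apart before and 7.6 after — 0.9 units further apart.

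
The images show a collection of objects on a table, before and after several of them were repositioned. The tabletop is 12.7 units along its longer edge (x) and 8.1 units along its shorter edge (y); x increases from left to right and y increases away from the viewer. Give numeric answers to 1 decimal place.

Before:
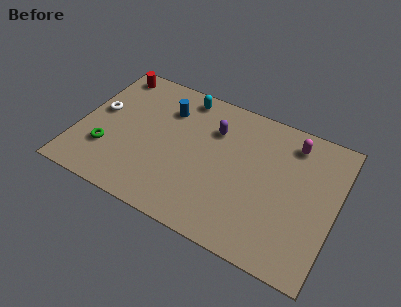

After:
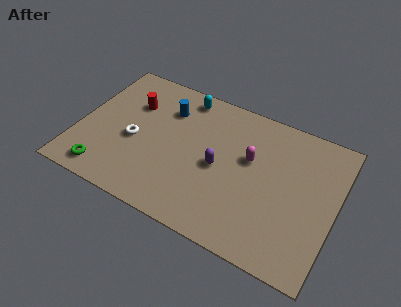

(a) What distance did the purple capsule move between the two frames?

2.1

The purple capsule was near (6.5, 5.8) before and (7.0, 3.8) after, so it travelled √(0.5² + 2.0²) ≈ 2.1 units.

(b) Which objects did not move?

the cyan capsule and the blue cylinder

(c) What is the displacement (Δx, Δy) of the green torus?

(0.1, -1.3)

The green torus was at about (1.6, 2.4) and moved to about (1.7, 1.1).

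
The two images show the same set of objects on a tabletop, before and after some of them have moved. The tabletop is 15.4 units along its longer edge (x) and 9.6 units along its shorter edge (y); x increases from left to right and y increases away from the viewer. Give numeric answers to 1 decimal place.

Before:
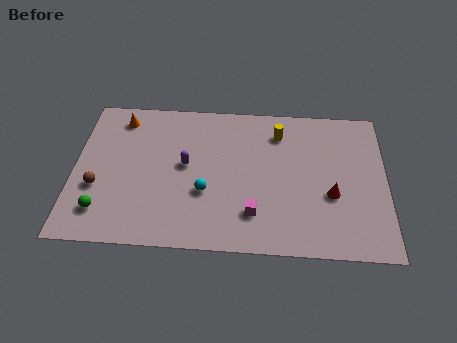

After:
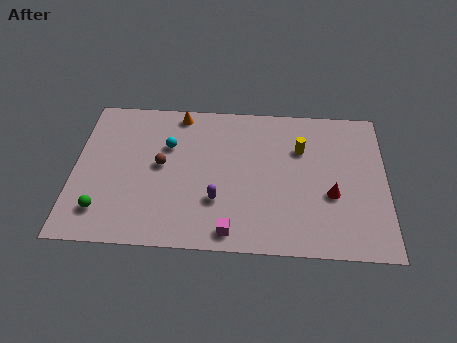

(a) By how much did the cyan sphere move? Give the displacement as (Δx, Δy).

(-1.9, 2.9)

From the two frames, the cyan sphere sits at roughly (6.5, 3.5) before and (4.6, 6.4) after.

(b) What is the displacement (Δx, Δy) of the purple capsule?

(1.6, -2.2)

From the two frames, the purple capsule sits at roughly (5.5, 5.2) before and (7.1, 3.0) after.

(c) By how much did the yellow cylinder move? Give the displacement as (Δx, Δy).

(1.1, -1.0)

The yellow cylinder was at about (10.1, 7.6) and moved to about (11.2, 6.6).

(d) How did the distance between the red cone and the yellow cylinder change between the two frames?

-1.4

They were about 4.7 units apart before and 3.3 after — 1.4 units closer together.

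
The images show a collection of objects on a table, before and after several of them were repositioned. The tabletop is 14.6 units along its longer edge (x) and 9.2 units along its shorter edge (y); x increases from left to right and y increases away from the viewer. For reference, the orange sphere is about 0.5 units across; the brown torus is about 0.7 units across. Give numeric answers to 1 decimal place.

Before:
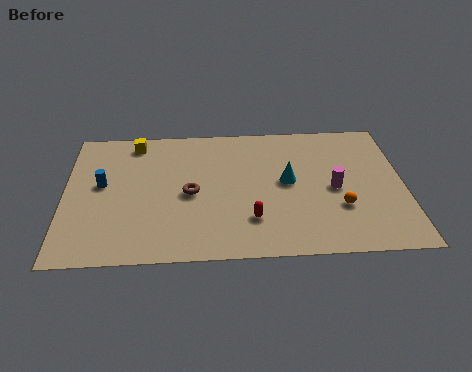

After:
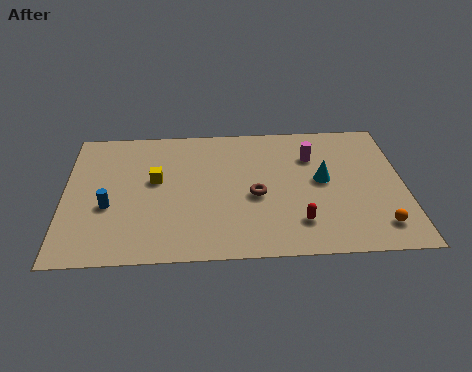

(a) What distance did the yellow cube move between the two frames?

2.8

From (3.0, 8.0) to (3.9, 5.3), the yellow cube covered √(0.9² + 2.7²) ≈ 2.8 units.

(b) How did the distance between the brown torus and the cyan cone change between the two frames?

-1.2

The distance was about 4.2 in the first image and 3.0 in the second, so they moved 1.2 units closer together.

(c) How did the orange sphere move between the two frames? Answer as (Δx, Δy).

(1.6, -1.3)

The orange sphere started near (11.8, 3.0) and ended near (13.4, 1.7).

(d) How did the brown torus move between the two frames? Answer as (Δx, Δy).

(2.8, -0.3)

The brown torus was at about (5.4, 4.3) and moved to about (8.2, 4.0).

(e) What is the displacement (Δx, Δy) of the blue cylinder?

(0.3, -1.5)

The blue cylinder was at about (1.6, 5.1) and moved to about (1.9, 3.6).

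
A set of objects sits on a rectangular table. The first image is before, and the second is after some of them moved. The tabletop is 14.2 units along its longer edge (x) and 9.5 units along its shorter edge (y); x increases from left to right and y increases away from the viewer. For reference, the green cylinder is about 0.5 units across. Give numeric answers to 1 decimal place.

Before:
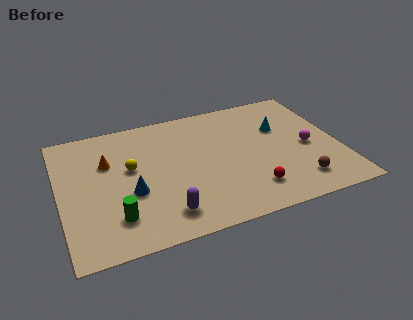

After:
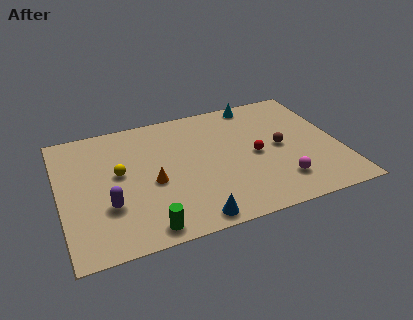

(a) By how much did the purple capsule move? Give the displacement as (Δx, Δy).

(-2.7, 1.4)

The purple capsule started near (5.0, 1.7) and ended near (2.3, 3.1).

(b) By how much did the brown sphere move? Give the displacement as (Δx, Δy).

(-0.6, 2.9)

From the two frames, the brown sphere sits at roughly (11.8, 1.8) before and (11.2, 4.7) after.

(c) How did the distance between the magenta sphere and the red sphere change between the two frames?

-1.3

They were about 3.9 units apart before and 2.6 after — 1.3 units closer together.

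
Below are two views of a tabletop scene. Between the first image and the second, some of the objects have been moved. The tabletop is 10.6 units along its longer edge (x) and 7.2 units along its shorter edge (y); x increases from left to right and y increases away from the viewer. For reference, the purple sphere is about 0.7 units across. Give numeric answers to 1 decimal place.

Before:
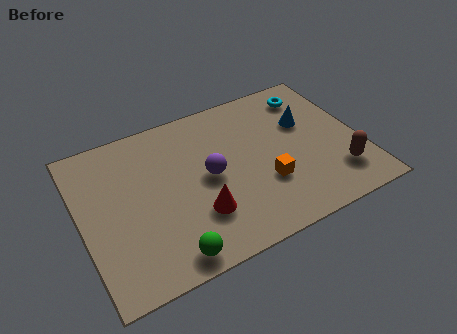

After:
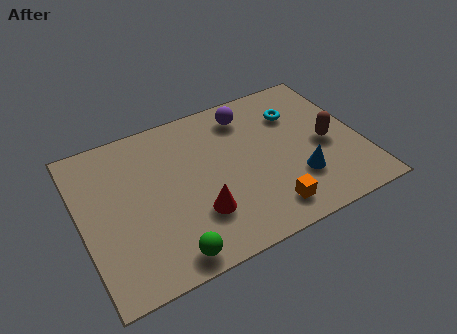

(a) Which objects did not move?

the green sphere and the red cone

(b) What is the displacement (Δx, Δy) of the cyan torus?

(-0.7, -0.7)

From the two frames, the cyan torus sits at roughly (9.1, 5.9) before and (8.4, 5.2) after.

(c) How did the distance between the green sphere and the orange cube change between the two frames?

-0.4

Before: roughly 4.2 units apart; after: 3.8. That's 0.4 units closer together.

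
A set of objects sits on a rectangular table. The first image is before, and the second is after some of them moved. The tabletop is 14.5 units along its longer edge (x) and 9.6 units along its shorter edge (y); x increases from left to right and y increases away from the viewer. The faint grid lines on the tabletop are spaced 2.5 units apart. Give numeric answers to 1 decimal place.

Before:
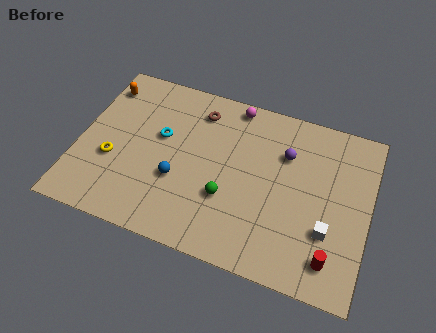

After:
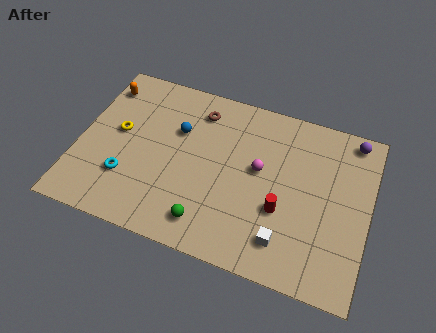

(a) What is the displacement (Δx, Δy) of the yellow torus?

(0.1, 1.7)

The yellow torus started near (1.8, 3.6) and ended near (1.9, 5.3).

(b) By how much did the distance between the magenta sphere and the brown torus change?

+2.2

The distance was about 1.9 in the first image and 4.1 in the second, so they moved 2.2 units further apart.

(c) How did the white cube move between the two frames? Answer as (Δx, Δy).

(-2.0, -1.2)

The white cube started near (12.6, 3.1) and ended near (10.6, 1.9).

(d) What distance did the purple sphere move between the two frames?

3.7

From (10.2, 6.7) to (13.4, 8.6), the purple sphere covered √(3.2² + 1.9²) ≈ 3.7 units.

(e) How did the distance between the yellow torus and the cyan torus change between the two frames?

-0.4

Before: roughly 3.0 units apart; after: 2.6. That's 0.4 units closer together.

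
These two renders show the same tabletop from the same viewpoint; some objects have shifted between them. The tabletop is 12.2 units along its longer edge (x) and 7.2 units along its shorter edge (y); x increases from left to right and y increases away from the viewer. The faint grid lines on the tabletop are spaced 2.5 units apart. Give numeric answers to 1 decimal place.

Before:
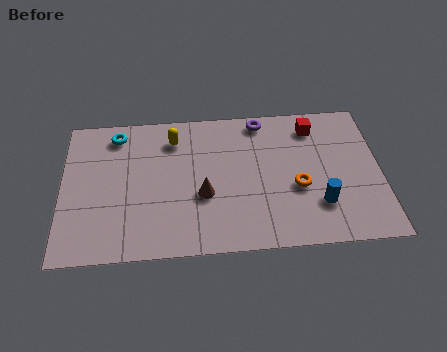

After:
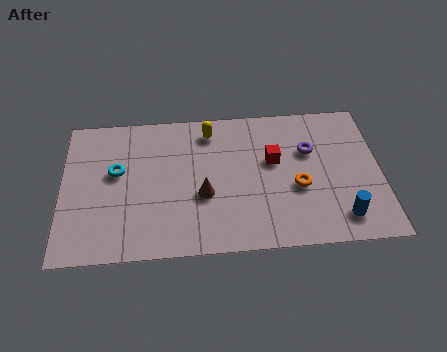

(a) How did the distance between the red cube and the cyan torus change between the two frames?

-1.6

Before: roughly 7.6 units apart; after: 6.0. That's 1.6 units closer together.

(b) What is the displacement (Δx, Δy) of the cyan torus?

(0.0, -1.9)

The cyan torus started near (2.1, 6.1) and ended near (2.1, 4.2).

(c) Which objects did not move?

the orange torus and the brown cone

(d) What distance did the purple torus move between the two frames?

2.5

The purple torus was near (7.7, 6.4) before and (9.5, 4.7) after, so it travelled √(1.8² + 1.7²) ≈ 2.5 units.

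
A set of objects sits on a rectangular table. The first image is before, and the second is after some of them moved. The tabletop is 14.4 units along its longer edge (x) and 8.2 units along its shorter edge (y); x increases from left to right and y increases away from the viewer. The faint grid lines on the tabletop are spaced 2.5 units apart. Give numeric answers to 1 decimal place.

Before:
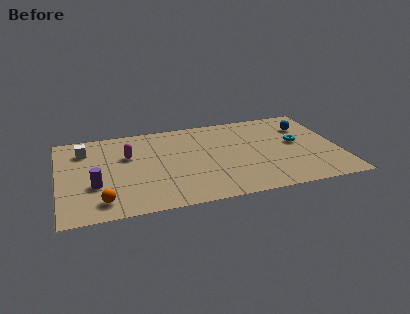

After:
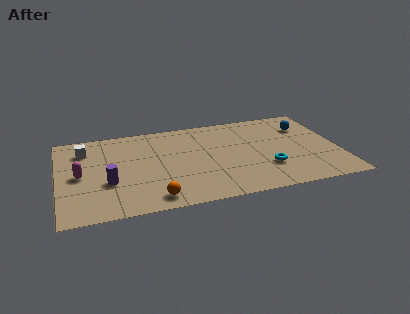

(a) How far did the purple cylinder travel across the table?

0.7

The purple cylinder moved from about (1.8, 2.9) to (2.5, 3.0), a distance of √(0.7² + 0.1²) ≈ 0.7.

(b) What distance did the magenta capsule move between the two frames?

2.8

From (3.6, 5.3) to (1.1, 4.0), the magenta capsule covered √(2.5² + 1.3²) ≈ 2.8 units.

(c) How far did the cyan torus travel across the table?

2.6

From (12.3, 4.5) to (10.6, 2.5), the cyan torus covered √(1.7² + 2.0²) ≈ 2.6 units.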